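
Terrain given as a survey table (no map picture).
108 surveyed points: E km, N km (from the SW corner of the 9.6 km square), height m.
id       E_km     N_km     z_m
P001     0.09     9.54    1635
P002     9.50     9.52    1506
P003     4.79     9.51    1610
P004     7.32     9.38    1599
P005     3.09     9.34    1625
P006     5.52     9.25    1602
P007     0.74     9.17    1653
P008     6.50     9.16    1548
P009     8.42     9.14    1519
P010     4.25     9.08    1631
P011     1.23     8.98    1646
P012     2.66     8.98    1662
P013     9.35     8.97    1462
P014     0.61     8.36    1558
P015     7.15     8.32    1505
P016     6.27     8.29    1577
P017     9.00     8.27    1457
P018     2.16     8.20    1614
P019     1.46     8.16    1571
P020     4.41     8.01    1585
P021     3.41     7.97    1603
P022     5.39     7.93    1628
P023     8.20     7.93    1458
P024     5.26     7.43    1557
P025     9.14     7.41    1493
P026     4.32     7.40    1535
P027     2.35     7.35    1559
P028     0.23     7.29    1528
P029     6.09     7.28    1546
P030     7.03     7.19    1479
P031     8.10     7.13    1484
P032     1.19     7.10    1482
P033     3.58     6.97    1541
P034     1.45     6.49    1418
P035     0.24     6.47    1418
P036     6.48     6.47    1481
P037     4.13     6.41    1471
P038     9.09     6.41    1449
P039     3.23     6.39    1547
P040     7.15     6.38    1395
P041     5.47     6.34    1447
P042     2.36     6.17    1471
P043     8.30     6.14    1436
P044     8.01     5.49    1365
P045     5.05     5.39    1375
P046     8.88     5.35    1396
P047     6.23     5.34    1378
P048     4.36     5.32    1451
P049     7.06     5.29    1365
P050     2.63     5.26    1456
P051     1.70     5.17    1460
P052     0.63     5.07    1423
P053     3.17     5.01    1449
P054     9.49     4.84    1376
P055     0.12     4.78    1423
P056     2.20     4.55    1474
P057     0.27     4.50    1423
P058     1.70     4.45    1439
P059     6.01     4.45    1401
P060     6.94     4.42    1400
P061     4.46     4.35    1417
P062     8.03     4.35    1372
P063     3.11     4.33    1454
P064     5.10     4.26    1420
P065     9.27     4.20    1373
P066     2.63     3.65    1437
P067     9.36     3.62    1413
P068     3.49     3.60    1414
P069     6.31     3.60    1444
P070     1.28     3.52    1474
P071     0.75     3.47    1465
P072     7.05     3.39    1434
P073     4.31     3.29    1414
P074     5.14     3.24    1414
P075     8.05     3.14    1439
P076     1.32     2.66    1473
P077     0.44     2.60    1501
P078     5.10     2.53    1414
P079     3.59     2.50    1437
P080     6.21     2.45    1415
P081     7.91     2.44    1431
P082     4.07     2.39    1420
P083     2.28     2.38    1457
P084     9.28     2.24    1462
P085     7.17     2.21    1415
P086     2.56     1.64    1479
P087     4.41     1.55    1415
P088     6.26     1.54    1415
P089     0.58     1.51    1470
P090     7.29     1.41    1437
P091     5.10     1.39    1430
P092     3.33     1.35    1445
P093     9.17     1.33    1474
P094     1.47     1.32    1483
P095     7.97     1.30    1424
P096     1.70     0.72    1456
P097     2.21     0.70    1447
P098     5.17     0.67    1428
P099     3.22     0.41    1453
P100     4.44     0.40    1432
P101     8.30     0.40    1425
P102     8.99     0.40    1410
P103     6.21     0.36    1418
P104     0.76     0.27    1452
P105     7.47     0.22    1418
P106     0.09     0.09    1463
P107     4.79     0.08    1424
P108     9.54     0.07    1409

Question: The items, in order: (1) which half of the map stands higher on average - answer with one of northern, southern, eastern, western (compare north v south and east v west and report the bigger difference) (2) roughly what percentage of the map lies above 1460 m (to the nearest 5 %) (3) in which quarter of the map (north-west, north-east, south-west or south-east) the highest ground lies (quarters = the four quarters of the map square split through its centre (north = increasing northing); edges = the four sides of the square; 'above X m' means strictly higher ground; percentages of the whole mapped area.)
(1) On average the northern half of the map is the higher ground.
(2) About 45 % of the map lies above 1460 m.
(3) The highest ground is in the north-west quarter.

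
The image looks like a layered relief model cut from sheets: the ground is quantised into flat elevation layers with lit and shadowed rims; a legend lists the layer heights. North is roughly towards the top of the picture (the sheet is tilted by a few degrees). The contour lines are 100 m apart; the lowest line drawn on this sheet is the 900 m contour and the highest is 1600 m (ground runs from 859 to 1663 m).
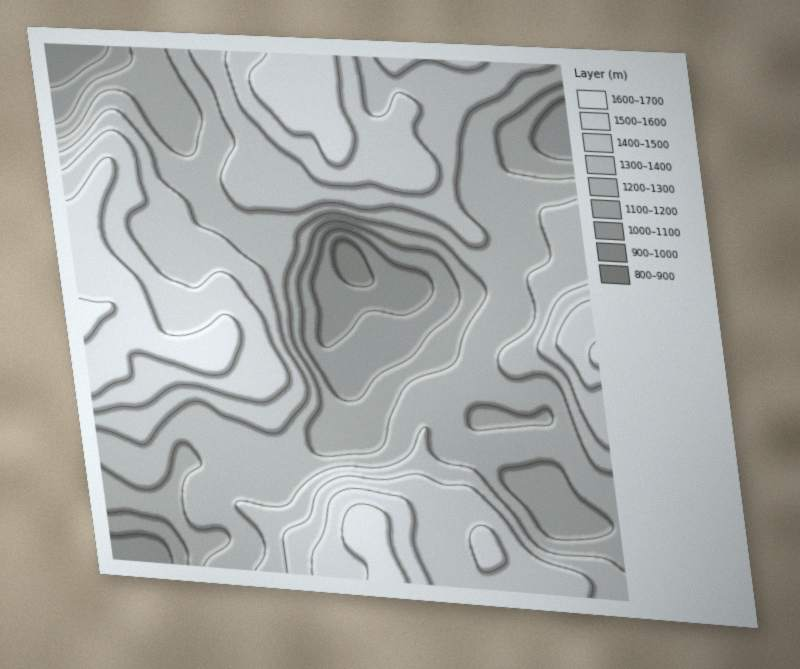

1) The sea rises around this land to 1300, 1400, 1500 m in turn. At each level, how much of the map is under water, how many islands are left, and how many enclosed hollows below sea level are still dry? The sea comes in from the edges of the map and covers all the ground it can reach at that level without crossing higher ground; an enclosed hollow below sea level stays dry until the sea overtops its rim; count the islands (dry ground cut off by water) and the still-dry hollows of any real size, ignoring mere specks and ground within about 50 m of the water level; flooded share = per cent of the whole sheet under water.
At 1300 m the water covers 50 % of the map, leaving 0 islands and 0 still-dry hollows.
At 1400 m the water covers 70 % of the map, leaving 0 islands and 0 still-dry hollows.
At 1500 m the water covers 87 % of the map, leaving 0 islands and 0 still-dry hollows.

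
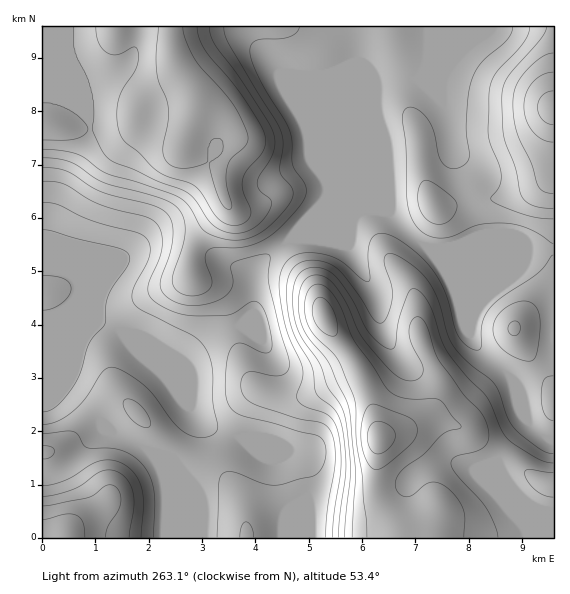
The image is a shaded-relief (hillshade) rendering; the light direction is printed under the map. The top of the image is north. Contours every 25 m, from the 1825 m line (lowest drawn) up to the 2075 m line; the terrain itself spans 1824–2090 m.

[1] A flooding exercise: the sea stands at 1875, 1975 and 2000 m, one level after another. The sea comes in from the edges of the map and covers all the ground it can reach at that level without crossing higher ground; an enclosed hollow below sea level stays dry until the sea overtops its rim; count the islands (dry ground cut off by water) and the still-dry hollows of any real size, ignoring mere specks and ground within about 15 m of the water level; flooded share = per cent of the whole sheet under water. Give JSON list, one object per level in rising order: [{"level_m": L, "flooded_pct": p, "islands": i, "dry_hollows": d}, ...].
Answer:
[{"level_m": 1875, "flooded_pct": 19, "islands": 0, "dry_hollows": 0}, {"level_m": 1975, "flooded_pct": 71, "islands": 0, "dry_hollows": 0}, {"level_m": 2000, "flooded_pct": 81, "islands": 0, "dry_hollows": 0}]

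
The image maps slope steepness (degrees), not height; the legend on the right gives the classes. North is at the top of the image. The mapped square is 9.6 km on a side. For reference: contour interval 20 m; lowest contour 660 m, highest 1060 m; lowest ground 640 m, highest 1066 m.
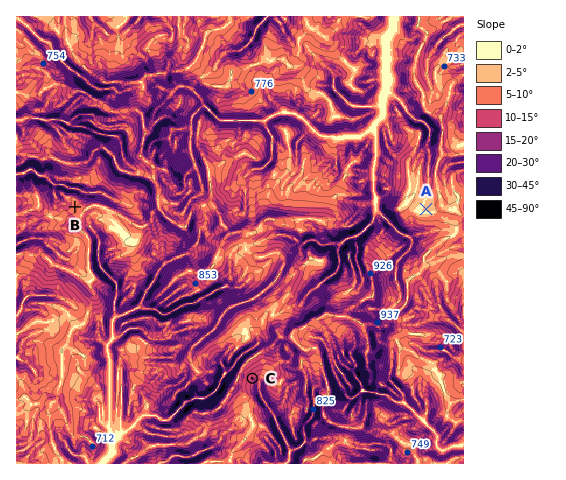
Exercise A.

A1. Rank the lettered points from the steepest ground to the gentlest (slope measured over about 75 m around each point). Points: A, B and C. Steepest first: C B A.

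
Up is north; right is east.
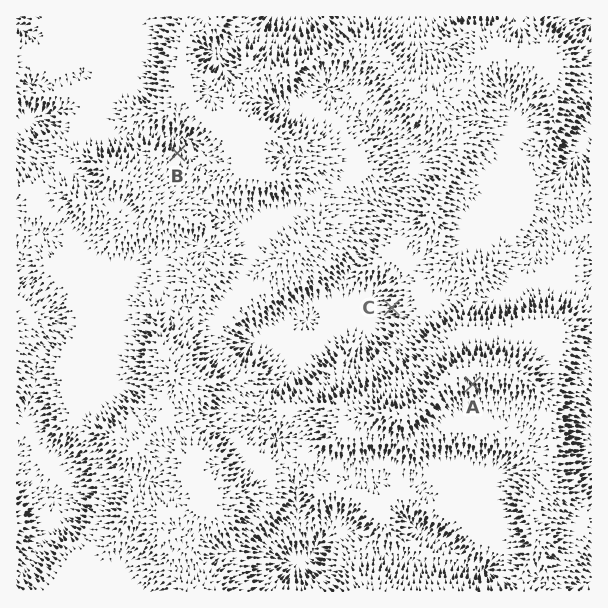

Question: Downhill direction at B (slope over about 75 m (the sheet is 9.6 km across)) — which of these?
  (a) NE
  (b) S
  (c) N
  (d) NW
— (c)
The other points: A S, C W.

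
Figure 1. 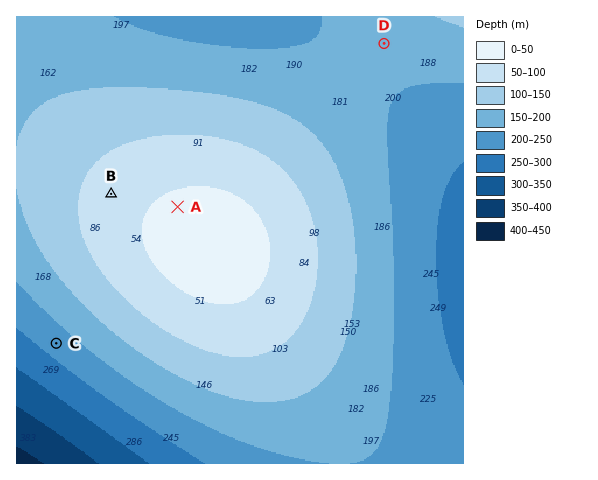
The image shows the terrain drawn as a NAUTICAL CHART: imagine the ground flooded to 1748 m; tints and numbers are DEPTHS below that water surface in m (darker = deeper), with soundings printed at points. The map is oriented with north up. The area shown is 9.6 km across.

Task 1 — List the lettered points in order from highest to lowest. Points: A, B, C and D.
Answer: A B D C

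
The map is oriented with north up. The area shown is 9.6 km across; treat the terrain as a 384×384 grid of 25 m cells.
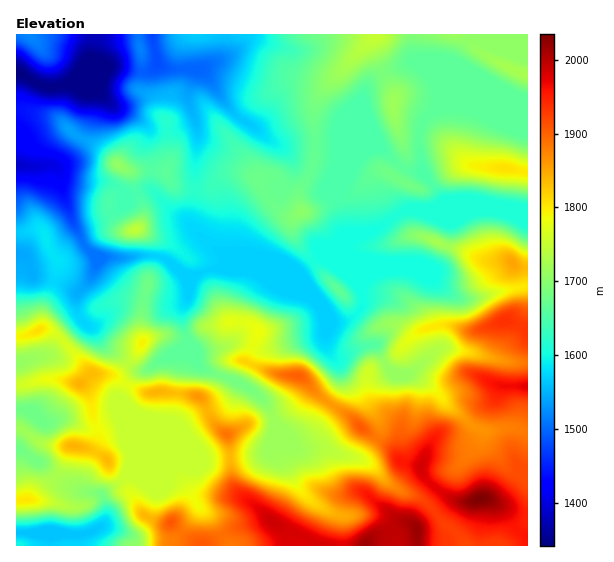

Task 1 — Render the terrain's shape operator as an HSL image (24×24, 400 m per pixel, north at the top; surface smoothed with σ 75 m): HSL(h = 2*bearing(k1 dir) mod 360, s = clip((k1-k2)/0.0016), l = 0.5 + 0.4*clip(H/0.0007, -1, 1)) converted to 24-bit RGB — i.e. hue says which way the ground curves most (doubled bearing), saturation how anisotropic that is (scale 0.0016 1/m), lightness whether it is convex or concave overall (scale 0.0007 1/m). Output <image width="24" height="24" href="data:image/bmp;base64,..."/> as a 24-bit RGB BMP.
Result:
<image width="24" height="24" href="data:image/bmp;base64,Qk32BgAAAAAAADYAAAAoAAAAGAAAABgAAAABABgAAAAAAMAGAAATCwAAEwsAAAAAAAAAAAAArKAAd3gZg3cPEYkmHkKjjgAZj+RDX8xpiq/Qv1rMjUqNg6FTdL1/i8rTiLPhMjTt7rjgmGCetMmBPkK2gEtxkHxOandNU6Brj4flHI31t9j8UdP3CBEr0PvkTOD/9NfYORA9fiwZrI9Bq+jQot7dQFClRwgIKiQJU20FkuvRnsPhgw1eqUV+o7p2eryfO5y7zsTvkF/akk1OtR1IAJTfZOphWFEwjZImQhyntbLf0/jxg8jbpEhxiQpzfYzkv7Pxzv37gQsoRhQIT+mcXbju2L3pqbLXaDaPkKBOjhxElVIwcDiBsfa9P2+AgH1/aottP2xcaJottfQYPy0gXDktSKJMSoFDUdEnUQMJ0wU3ktfXgtxNIjsqY6A6oTw2kExykC0yJj/32tb1ltD22I9raU2Ef4B/gH9/ckJryLghudknLE1IdH9rdG9YfmU9XR4LF3wgkvG6aGGq4J+eS2qBVYFuimN7cp2gdtrOGVU2ooIZ03IallB+fHWAgHxyeFxkey+Q0Pvr+NP4K2XqfUd1fW5WYzZVldvgq+n3c1KdRJF718iirGvbgjFJZ4A7enZIcWgfblVDWlk2tudzRklnlDNYr5I7OkOKfemjQtaATL1XegRTkCtCollNg/3sivT9rDari6jMhovIubhEXw8tuXqkt5eMUHRTwKbvY2joscHv2aubRHSsPPn/zs/9jK//m8L5xgA0MgUBYAgWce7czf7sZ//5bQZ0y9hHMGYleUwjlxlow12TXciVrtDroZvyR2cleIU2aJYzyfXw6x/52TkACDMAZVMcTx8T/ACvzdn+ofz/dfH/5PrRNAIlDCIu9uHTww2JOo43IHxka+XT8fw3dzsNVkcUw27tKb2Etv/cTA5LrS2X89jnt5b2LIrIfzFtXqgzdpEiyLtHTZEiXFMTQSFOlVG7oZ4NHrth45e4NnI1SzIN1qgcYKlfeJeigFvT0vnbZgxKVRgpJW4xvNpJlKwmShSbs4jszLbfm8LmxeLvzJ7mrFLEUTx1H3wedmjcfqfbX5XIybn2lMv/y7L68dP4dZHJUqli63EyWCBgaHHImm7CwLZcvaZMOHBiHFpQruCch7tNaTgiXDofjDU1dRhWsPzEHnB0nJ0+U8xuVI48OxUNJi4FUYkA7mIgfnk6pWo4pZ9pH2tje2ucppHM7NjgbSyUIpJInKksgEkyf1RVf3l4czl6o//SrClbWImCVLJLjmg/WDg4bShcxbB+fK1rWqUqhVJajLV3nsCqZRFSMDECJTMAalIArk8veqWweGqDgH54f25pdDQ0ONVPjJBRgnV8lF50mGI8ZlYqZi0eJr7nx+rrk6vTjMf5bmu2ndmjWyWbzwa/zb/51tH6ee/6WImge1tsg3Zqe2NkgUJio8CBe7JKSYZPYnxeRph9c1zb1NH6zPH/C2PNtpDApta3bx5hca7DmMeYJgE4ysmUNM1Cxds71D2IbUJMdFtajJNycFd9c6Gph7rA0bPYa1m6bmqIhI1zMIM4ZoQVZEUYWnFBSX0ccVkSZDQdgMNpiT1HJxRfs76BxoNleqE4eSZAgcOSWWuykXmabGSSgbSNY4d+sqRhfld+inSemICXoV2IY4PUxSHdcFgZRzkScFgXgHQmfWQufls+JzJTskp4762ZldPpWmG+nLuJOz+Gn32jg5iokaqyb4G2uVt7Z3+MbHqAmXmnfqK/ophJfSWK3bvnvcP20tr5vc39a2mhkUd2RHk+C+Spyuy9s1GNhWCkxLGcKTJ1m3ZofsKWUoiqZitArJRmnZVud3qAYYljjjtMUb2GR1ynm9K3erO3drWrVUOMcmR/cEy70/j0VrTbN5C15V+PpC0to8ZvPCFgnd2cpUA1WiMtiWttkqlzfppldnp/d1t/w8hhTp6iRbOTjKZggm5OdV46dV1GgbbQf+HvycZffUs1KQoUjIELmt6Su2BuME651KgvpC5uepikZ5CMn5qFo4NnU3pcVUB7ydWib2aNWINxgX9igXVrgH19gH56q10eMSgCdG0Xc2ZQCxSz2PPeYqmwtH6kT65+dDB3iJacp4WZcnuWenuSuYOYpJNrMmltkcGDpHqodmaIf3+AgHt7ekZGpGE+UxMc0ey5Ja2NWHdrFiku+dcmTHgulnknZ2k1QHFKaYJnloqGi5Kga26NmHyYy4ylU4mZVJpAdGpUgHRsfGFckT1SeczYa7LLfNbystClg2S4NkCdOTKpzvKtRx6Ow6Wql4u4X4W0RqCMb4tbolpPfJpYXohnlHptvIyjj6CzSUmTkFmsZ4ivc7inhn5pgHp2"/>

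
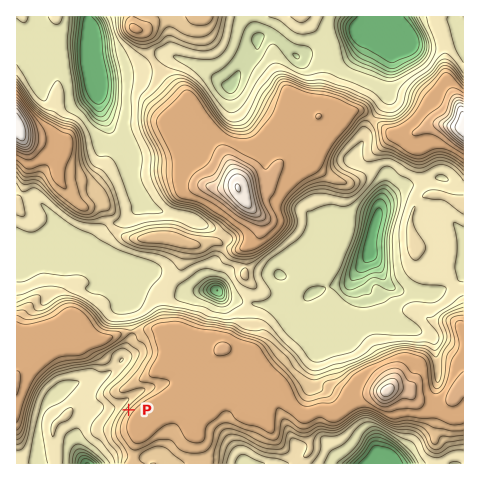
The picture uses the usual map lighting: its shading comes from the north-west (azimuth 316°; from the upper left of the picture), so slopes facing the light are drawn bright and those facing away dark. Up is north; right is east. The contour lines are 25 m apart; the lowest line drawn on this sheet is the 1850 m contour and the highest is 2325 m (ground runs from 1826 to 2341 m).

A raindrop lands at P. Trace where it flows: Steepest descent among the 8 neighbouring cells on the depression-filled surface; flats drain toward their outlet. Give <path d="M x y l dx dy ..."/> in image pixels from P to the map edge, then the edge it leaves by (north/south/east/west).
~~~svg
<path d="M129 410l-5-5-6 0-3 2-17 0-9 6-9 10-2 2 0 26 9 12"/>
exit: south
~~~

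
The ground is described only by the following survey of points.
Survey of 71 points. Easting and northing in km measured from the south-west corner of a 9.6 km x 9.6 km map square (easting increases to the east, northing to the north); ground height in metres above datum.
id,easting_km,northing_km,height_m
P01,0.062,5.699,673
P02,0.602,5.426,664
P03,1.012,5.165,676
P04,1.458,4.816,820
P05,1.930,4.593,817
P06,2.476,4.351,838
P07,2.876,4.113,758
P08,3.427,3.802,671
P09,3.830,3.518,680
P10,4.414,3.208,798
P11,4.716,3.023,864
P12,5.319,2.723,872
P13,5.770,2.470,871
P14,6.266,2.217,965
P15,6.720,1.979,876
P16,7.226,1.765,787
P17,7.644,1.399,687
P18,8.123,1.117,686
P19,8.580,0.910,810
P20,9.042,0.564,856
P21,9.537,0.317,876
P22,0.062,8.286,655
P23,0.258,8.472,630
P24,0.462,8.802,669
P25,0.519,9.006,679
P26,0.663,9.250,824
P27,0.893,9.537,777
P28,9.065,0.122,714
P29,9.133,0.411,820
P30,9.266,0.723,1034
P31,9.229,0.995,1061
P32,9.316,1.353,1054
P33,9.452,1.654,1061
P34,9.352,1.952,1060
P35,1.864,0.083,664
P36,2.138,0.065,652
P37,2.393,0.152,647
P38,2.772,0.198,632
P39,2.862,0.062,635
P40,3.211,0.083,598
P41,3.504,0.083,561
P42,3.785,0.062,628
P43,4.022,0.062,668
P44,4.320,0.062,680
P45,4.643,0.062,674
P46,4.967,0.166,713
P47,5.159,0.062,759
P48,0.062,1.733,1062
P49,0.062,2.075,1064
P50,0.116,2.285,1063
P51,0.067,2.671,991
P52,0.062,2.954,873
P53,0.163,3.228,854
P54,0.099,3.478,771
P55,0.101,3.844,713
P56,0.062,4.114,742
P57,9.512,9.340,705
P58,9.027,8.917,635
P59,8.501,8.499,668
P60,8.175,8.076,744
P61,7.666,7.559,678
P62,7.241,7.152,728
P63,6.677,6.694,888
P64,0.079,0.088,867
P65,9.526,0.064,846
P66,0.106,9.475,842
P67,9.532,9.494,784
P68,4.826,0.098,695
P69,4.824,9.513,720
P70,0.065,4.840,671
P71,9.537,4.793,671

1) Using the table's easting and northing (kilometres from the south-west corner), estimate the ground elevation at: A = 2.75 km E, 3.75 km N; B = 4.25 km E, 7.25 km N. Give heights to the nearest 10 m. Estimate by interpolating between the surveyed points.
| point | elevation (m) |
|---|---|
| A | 820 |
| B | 870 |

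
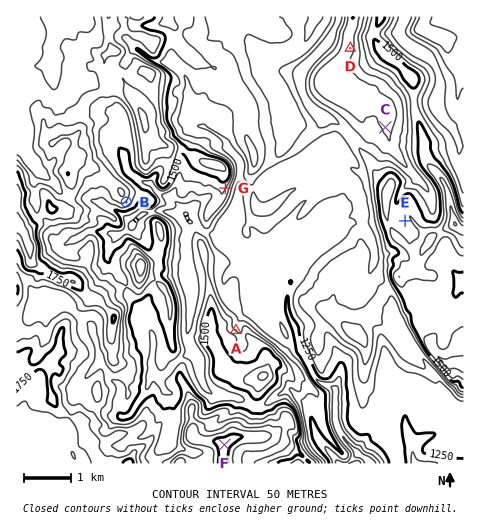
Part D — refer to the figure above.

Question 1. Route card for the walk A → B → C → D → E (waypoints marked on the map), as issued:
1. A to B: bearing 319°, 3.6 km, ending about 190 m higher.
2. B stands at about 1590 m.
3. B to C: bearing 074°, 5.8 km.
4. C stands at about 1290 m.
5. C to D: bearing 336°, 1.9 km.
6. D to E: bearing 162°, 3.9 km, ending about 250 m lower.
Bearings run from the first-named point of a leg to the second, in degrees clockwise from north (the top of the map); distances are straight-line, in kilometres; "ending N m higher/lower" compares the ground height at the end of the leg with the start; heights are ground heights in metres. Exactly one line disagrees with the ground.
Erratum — Line 6: it should read "ending about 250 m higher".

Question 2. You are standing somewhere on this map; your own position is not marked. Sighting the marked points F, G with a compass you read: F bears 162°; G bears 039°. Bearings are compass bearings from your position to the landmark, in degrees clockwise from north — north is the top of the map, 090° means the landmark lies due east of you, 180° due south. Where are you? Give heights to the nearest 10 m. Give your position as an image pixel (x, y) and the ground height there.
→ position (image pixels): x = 165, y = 263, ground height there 1480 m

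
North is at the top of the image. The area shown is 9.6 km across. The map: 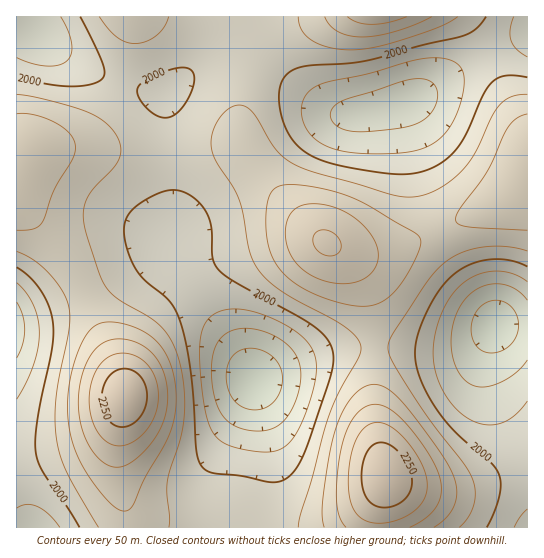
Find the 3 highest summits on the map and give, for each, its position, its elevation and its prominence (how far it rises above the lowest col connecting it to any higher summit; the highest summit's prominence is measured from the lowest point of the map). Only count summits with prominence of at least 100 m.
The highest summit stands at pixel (125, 397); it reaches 2292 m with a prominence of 477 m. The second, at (386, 477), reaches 2292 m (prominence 269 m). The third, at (327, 243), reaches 2207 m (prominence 150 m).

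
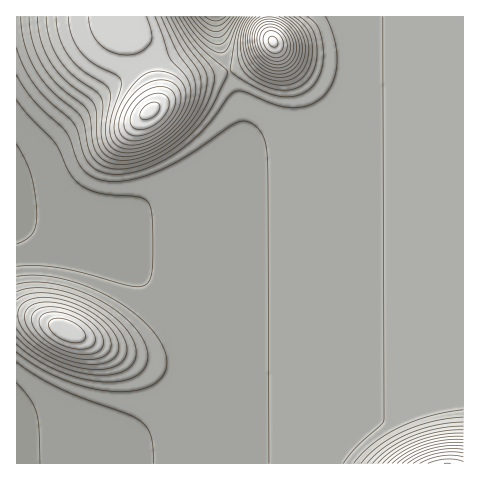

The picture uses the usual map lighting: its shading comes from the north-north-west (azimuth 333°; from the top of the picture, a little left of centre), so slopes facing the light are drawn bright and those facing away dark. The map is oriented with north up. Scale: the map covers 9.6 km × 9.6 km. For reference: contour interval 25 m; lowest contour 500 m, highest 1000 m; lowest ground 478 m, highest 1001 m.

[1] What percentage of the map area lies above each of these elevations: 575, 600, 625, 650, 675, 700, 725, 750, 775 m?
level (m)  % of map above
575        88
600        66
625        40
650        20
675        17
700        14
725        12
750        10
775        8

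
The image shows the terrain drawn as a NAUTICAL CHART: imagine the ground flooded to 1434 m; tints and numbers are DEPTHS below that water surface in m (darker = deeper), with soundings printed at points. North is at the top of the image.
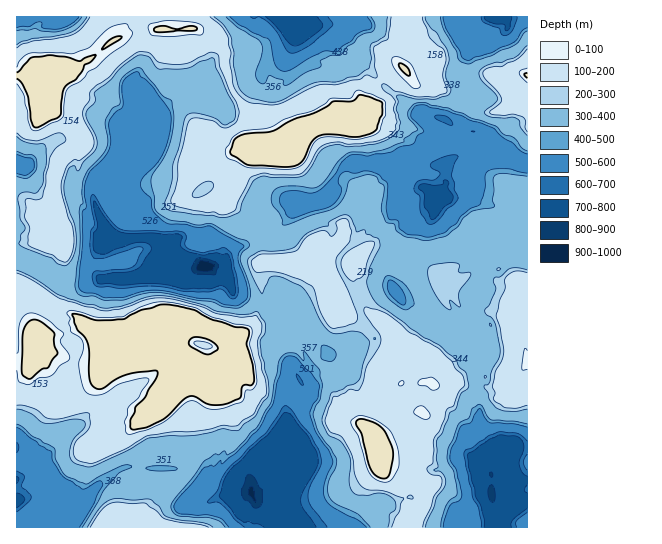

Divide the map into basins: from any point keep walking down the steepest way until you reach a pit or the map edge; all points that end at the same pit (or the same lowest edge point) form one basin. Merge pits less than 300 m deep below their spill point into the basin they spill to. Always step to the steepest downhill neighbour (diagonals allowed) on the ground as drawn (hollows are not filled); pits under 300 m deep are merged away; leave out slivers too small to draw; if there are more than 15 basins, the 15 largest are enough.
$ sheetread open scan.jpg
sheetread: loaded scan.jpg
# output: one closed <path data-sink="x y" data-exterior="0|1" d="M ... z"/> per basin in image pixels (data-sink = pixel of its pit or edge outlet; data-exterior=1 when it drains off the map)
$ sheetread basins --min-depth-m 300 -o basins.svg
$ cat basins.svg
<path data-sink="205 266" data-exterior="0" d="M186 16l-56 0-9 21-10 4-14 14-20 13-7 3-12 0-16 14-9-8-17 0 0 285 14 1-1 11 11 16 21 11 9-1 29-21 6-12 2-22 2-7 10-3 10-7 17-1 12 6 8-1 5 5 0 4 12 21-8 9-3 8 2 8 2-5 6-5 11-2 5 1 11 8 13 1 5-3 3-14 14 1-1-12-12-16 11-6 10-10 11-23-4-35 3-4 6-1-1-20-8-10-6-2-6-17-19-8 13-24 12-31 4-1 0-26-4-9-10-8-12-19-7-22 1-14-5-9-9-9-24-5z"/><path data-sink="251 493" data-exterior="0" d="M315 257l-17 8-20-2-16 0-2 2-1 14 4 14 0 9-11 23-10 10-11 6 12 16 0 12-13-1-3 14-5 3-13-1-15-9-12 2-6 5-11 23-18 15-9 3-6 6-1 8 8 14 12 4 12 0 14-3 5-5 9 16-2 10-18 12-22 22-8 18 1 3 267 0 6-5 1-9-9-8-6-24-6-6-10-4-5-5-3-9 2-15-4-8 1-6 8-11-3-13 6-12 4-5 10-4 4-7 0-23-3-2-12 1-15-7-4-8 0-8 6-6 7-2-17-11-10-2-10 3-4-3-6 2-4-2-8-31z"/><path data-sink="438 199" data-exterior="0" d="M407 72l-19 26-11 9-8 1-12 16-18-5-22 0-11 4-10 10-4 10-9 8-30-1-12 31-13 24 21 10 4 15 6 2 8 10 0 19 2 2 29 2 17-8 7 0 18-16 2-6 4 4 8 1 7 11 9-6 19 3 9 7 7 0 21 10 13 10 16-8 5-5 3-24 12-11 10 0 18 6 11 7 14 2 0-143-6-2-13 11-14 4-12 0-10-11-18-9-38-7z"/><path data-sink="17 501" data-exterior="1" d="M146 327l-17 1-12 8-6 0-4 9-2 22-6 12-10 9-23 13-9-1-17-10-11-16 1-11-14 0 1 165 124 0 8-21 22-22 18-12 0-15-5-5-2-6-9 6-22 2-12-4-8-14 1-8 6-6 9-3 18-15 8-16-1-10 3-8 8-9-12-21 0-4-5-5-8 1z"/><path data-sink="281 17" data-exterior="1" d="M406 16l-219 0 0 11 24 6 6 5 7 11 0 16 7 22 12 19 10 8 4 9 0 26 5 2 21 0 9-8 4-10 13-12 20-4 22 6 6-1 11-17 4-16 13-13 16-10-4-8 7-15-3-17 6-7z"/><path data-sink="491 494" data-exterior="0" d="M527 361l-10 20-6 6-17-3-5 1-4-8-7 0-3-2-40 9-4 6-8 21-28 6 6 10-4 5-18 9-2 16 5 7 24 7 19 15 0 16-9 13-1 13 113-1z"/><path data-sink="494 17" data-exterior="1" d="M527 16l-112 0 1 9 8 14 1 10 7 9 1 8-6 7-15 8 9 6 10 2 8-1 16 4 18 9 10 11 22-3 17-12 5 2z"/><path data-sink="17 17" data-exterior="1" d="M129 16l-112 0-1 59 17 2 9 8 16-14 12 0 7-3 20-13 14-14 10-4 8-16z"/>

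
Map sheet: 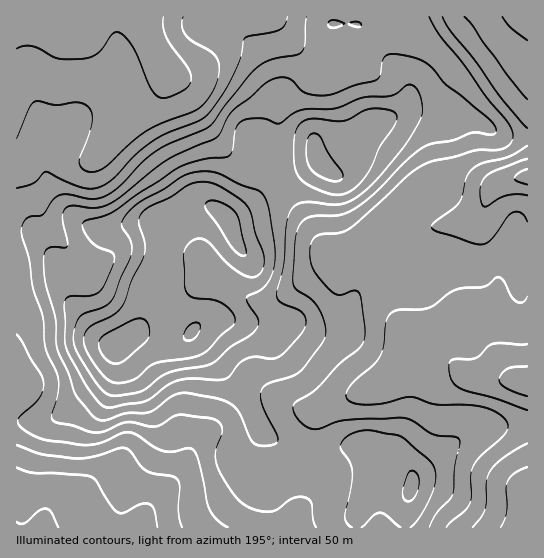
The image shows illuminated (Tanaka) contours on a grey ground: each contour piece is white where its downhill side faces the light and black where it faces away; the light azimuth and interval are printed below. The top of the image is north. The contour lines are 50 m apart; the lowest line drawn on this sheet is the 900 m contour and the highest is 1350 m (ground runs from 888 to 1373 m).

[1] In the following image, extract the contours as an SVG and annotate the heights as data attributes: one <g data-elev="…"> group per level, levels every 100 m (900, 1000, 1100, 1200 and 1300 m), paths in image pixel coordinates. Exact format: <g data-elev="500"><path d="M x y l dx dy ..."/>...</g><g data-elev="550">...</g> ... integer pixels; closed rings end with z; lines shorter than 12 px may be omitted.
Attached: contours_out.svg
<g data-elev="900"><path d="M17 522l4 2 4-1 13-12 8-2 5 3 7 15"/></g><g data-elev="1000"><path d="M473 527l8-9 4-8 1-8 1-21 4-11 12-12 24-15"/><path d="M17 445l25 9 33 4 19-1 27-9 6 1 5 4 9 13 5 5 8 3 19 2 5 4 2 7-2 26 4 14"/><path d="M527 410l-30-11-38-11-7-7-3-14 2-7 24-2 5-3 9-9 4-2 34 0"/><path d="M527 195l-10-1-11 2-21 11-3-4-2-10 2-11 7-8 38-15"/><path d="M527 99l-20-24-34-49-9-9"/><path d="M183 17l-1 9 4 9 7 6 20 12 4 5 2 7 0 10-4 12-8 13-8 8-52 22-16 12-24 24-13 6-10-2-5-7 1-5 9-24 3-15-1-9-8-6-9-2-17 3-18-4-5 1-5 7-12 29"/></g><g data-elev="1100"><path d="M429 527l8-14 13-14 3-5 2-28 5-23-2-5-24-3-21-14-11-3-57 2-10 2-14 6-8 1-7-3-7-5-4-7-2-7 3-5 19-12 24-26 20-15 4-6 2-6 0-12-6-32-5-3-12 5-5 0-7-5-11-12-6-9-3-11 0-12 4-8 7-4 18-1 11-5 57-52 18-12 50-14 26-1 7-3 4-5 1-8-5-10-21-25-24-35-22-26-12-20"/><path d="M307 17l-2 26-3 9-7 3-25 5-12 7-11 10-38 50-39 16-13 8-15 11-23 24-14 10-12 3-26-5-9 2-6 5-9 13-4 2-9 1-4 2-4 6-1 6 8 28 4 30 10 28 2 30 13 31 0 16-6 21 1 6 5 2 16 3 15 5 8 2 8-2 16-7 6-2 23 4 7 0 16-9 6-2 35 4 6 4 2 7-6 21 1 14 8 16 13 18 13 9 18 4 8-2 16-12 6-1 7 1 5 5 2 16 3 8"/></g><g data-elev="1200"><path d="M406 501l3 0 4-2 5-10 0-12-2-4-3-2-3 0-2 3-5 13 0 8z"/><path d="M106 407l39-6 6-3 18-14 12-4 10-1 26 1 8-1 5-3 9-13 7-4 9-2 19 2 5-3 7-5 16-18 4-11-1-5-3-5-20-9-5-6 7-32 2-38 4-15 5-7 8-3 31 3 12-2 12-7 14-11 31-38 17-28 2-8 0-8-3-9-4-7-4-2-4 0-15 10-29 2-28 11-34 2-9 4-13 10-17-6-19 2-7 7-3 23-4 6-24 3-23 7-44 28-25 18-30 10 0 7 6 10 9 8 14 6 2 2 0 6-9 23-6 8-9 4-20 0-4 3-2 7 1 36 4 12 17 32 13 17z"/></g><g data-elev="1300"><path d="M112 382l9 1 12-3 5-3 12-11 7-3 32-5 12-3 8-6 12-13 13-13 0-8-8-9-12-6-23-3-4-4-2-7-1-35 5-8 8-4 5 0 5 2 20 22 18 12 5 2 5 0 5-3 3-5 1-7 0-8-8-20-6-24-8-9-21-14-15-5-15 2-21 13-22 10-8 8-1 8 6 19 0 11-3 8-11 20-7 21-4 7-5 5-25 13-4 4-2 6 1 9 6 13 12 17z"/><path d="M331 181l6 0 4-1 2-3-1-4-13-19-9-17-3-3-6 0-3 4-2 7 0 10 2 10 8 9z"/></g>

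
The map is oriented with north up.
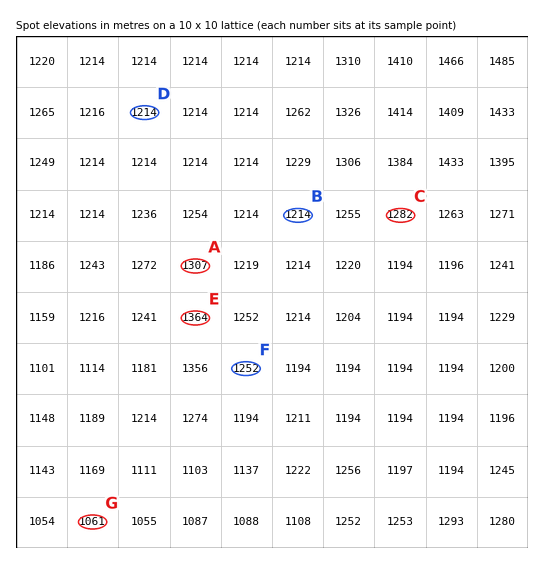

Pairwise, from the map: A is above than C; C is above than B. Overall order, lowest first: B C A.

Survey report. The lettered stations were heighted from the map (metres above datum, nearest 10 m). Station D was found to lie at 1210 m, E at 1360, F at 1250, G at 1060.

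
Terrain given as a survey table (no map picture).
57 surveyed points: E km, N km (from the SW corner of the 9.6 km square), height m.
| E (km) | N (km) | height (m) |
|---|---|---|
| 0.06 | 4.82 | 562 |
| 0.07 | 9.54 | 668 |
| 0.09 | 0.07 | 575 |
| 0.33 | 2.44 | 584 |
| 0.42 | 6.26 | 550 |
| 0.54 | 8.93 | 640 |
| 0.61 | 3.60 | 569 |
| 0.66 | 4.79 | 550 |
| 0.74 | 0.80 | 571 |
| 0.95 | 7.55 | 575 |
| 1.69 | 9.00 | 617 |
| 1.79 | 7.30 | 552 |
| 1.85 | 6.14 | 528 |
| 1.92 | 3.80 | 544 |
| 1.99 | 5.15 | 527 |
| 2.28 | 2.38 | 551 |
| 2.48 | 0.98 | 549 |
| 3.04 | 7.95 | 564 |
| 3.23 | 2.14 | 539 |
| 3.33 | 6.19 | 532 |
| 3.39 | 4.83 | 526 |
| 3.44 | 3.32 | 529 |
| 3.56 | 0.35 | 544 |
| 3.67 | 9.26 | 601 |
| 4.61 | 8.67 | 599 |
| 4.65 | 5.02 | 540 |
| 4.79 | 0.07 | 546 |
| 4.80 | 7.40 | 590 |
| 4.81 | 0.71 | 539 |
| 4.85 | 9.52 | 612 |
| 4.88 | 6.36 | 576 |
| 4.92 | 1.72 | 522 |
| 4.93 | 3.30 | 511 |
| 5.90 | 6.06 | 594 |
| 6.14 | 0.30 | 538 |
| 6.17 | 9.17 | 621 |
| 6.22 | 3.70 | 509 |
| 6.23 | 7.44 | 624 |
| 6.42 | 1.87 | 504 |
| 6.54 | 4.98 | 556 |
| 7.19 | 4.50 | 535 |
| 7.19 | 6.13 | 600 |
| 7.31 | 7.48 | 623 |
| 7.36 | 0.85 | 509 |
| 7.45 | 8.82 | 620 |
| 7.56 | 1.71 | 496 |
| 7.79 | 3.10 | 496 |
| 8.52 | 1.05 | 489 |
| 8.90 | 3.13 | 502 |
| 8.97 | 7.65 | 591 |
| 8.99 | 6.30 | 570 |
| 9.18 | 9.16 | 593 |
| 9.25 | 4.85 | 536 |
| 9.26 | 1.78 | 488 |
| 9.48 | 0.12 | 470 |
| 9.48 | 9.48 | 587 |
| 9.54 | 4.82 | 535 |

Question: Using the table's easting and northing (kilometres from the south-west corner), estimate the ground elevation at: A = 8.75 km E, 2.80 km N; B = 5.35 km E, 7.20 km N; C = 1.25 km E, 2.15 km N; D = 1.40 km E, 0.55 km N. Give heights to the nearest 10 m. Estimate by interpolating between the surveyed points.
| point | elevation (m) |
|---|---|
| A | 500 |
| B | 600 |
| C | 570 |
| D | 560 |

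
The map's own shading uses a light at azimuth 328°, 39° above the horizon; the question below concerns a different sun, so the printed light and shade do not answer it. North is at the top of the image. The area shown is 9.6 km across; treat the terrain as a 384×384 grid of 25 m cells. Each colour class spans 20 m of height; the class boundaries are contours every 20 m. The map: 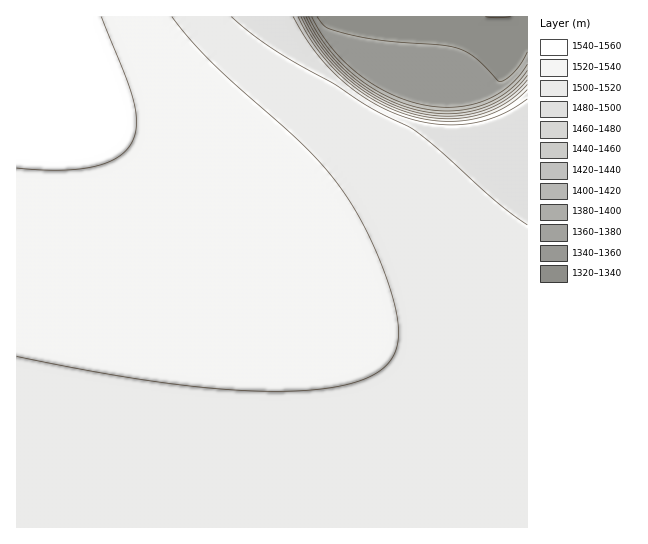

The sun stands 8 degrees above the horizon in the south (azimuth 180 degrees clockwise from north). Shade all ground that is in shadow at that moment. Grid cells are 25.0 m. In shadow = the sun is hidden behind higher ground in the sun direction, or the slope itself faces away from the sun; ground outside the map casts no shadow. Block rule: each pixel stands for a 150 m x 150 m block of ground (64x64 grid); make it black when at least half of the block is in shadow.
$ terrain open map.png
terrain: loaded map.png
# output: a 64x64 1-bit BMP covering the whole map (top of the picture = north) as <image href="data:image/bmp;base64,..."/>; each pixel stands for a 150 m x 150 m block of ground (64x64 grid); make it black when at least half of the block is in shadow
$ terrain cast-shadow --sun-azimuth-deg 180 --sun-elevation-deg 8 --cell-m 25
<image width="64" height="64" href="data:image/bmp;base64,Qk0+AgAAAAAAAD4AAAAoAAAAQAAAAEAAAAABAAEAAAAAAAACAAATCwAAEwsAAAIAAAAAAAAA////AAAAAAAAAAAAAAAAAAAAAAAAAAAAAAAAAAAAAAAAAAAAAAAAAAAAAAAAAAAAAAAAAAAAAAAAAAAAAAAAAAAAAAAAAAAAAAAAAAAAAAAAAAAAAAAAAAAAAAAAAAAAAAAAAAAAAAAAAAAAAAAAAAAAAAAAAAAAAAAAAAAAAAAAAAAAAAAAAAAAAAAAAAAAAAAAAAAAAAAAAAAAAAAAAAAAAAAAAAAAAAAAAAAAAAAAAAAAAAAAAAAAAAAAAAAAAAAAAAAAAAAAAAAAAAAAAAAAAAAAAAAAAAAAAAAAAAAAAAAAAAAAAAAAAAAAAAAAAAAAAAAAAAAAAAAAAAAAAAAAAAAAAAAAAAAAAAAAAAAAAAAAAAAAAAAAAAAAAAAAAAAAAAAAAAAAAAAAAAAAAAAAAAAAAAAAAAAAAAAAAAAAAAAAAAAAAAAAAAAAAAAAAAAAAAAAAAAAAAAAAAAAAAAAAAAAAAAAAAAAAAAAAAAAAAAAAAAAAAAAAAAAAAAAAAAAAAAAAAAAAAAAAAAAAAAAAAAAAAAAAAAAAAAAP8AAAAAAAAH/8AAAAAAAB//8AAAAAAAf//4AAAAAAD///wAAAAAAf///AAAAAAD///8AAAAAAf/gPwAAAAAD/gAHAAAAAAf4AAMAAAAAB/AAAAAAAAAPwAAAAAAAAA+AAAAAAAAAHwAAAA=="/>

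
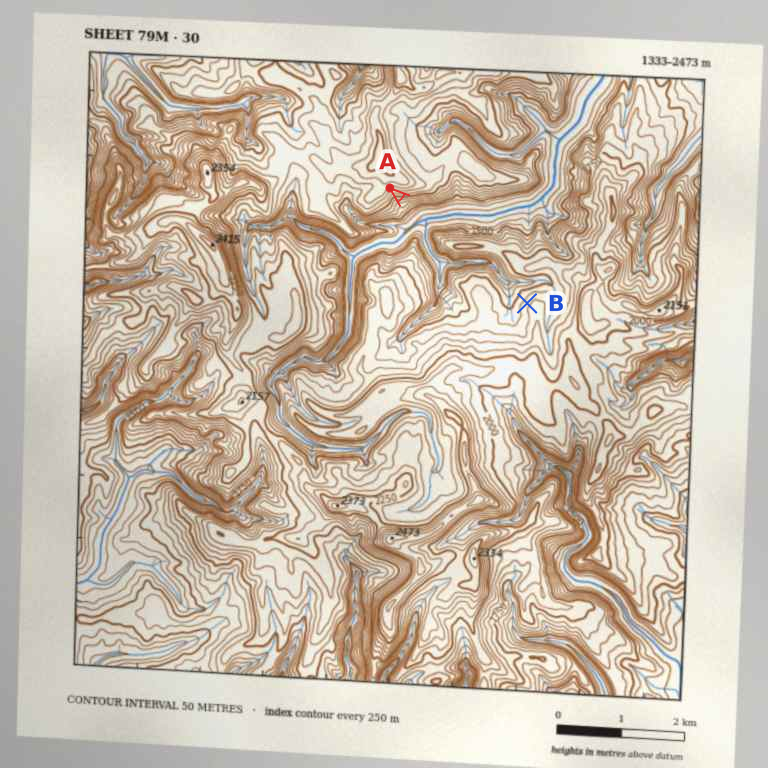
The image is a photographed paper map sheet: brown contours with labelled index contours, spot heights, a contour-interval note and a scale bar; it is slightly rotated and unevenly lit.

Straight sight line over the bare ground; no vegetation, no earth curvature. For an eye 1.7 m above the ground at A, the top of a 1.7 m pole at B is visible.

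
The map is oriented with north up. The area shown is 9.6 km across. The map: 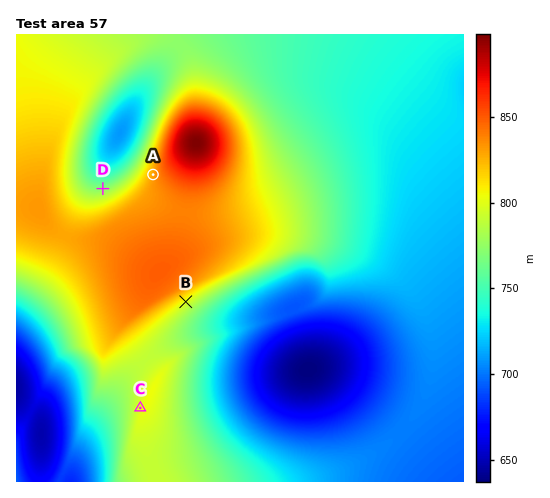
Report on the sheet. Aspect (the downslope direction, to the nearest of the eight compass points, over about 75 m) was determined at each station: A W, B SE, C W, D N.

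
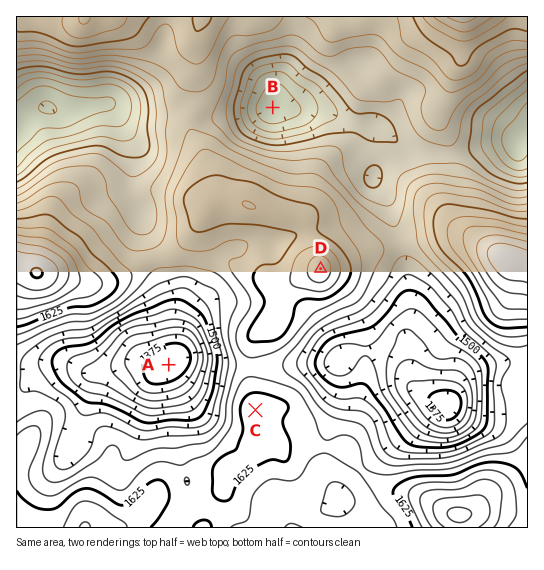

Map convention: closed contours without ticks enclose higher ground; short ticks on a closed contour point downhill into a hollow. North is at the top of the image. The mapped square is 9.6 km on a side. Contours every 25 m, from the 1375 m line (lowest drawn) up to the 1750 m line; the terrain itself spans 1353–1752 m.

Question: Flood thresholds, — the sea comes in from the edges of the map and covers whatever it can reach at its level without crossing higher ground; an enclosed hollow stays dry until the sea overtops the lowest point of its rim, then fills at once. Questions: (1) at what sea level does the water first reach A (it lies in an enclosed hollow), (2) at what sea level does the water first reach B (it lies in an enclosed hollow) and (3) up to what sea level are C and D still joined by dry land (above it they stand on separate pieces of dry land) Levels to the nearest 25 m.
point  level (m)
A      1550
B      1525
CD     1600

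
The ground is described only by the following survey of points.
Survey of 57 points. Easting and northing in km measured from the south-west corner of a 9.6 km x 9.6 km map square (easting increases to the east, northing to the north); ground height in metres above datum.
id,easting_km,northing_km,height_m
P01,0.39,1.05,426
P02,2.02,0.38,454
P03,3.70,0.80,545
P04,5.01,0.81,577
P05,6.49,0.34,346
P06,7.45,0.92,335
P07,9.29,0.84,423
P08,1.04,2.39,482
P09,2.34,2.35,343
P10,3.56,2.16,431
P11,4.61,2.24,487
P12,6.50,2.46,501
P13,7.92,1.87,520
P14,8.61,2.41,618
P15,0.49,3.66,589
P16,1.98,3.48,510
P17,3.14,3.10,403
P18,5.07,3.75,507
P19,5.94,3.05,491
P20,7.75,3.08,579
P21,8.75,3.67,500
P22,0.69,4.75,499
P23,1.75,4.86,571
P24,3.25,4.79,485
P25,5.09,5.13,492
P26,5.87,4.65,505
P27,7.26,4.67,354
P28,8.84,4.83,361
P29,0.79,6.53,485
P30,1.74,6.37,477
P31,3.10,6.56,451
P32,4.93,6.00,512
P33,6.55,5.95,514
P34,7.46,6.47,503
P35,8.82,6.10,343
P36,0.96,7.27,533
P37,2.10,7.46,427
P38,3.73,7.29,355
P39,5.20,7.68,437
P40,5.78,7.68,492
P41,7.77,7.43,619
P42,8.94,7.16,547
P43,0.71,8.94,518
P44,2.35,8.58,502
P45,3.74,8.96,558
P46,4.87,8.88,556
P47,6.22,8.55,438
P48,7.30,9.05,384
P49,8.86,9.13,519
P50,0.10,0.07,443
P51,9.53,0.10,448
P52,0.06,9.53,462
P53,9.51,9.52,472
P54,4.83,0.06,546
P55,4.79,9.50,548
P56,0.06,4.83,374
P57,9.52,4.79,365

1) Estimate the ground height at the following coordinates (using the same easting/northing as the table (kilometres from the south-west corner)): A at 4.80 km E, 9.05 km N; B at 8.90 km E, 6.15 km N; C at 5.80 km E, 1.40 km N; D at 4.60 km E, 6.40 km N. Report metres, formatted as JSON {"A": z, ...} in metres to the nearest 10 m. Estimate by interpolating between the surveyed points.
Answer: {"A": 560, "B": 340, "C": 520, "D": 460}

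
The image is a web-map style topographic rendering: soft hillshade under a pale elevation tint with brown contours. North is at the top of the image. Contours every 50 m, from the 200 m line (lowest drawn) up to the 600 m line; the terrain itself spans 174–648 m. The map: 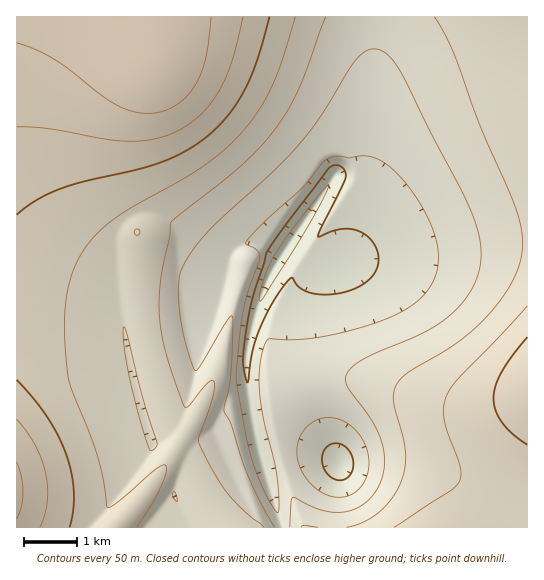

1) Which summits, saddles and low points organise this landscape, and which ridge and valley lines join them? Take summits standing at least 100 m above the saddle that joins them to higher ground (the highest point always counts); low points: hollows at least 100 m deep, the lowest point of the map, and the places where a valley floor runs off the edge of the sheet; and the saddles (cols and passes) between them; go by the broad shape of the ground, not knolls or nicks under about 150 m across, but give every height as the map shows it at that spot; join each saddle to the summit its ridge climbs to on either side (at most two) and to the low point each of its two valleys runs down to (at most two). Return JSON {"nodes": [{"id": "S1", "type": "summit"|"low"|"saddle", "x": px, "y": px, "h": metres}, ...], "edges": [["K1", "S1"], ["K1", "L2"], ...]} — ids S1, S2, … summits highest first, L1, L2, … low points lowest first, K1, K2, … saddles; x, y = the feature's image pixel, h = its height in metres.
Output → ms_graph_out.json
{"nodes": [
{"id": "S1", "type": "summit", "x": 153, "y": 54, "h": 648},
{"id": "S2", "type": "summit", "x": 17, "y": 493, "h": 613},
{"id": "S3", "type": "summit", "x": 527, "y": 387, "h": 546},
{"id": "L1", "type": "low", "x": 282, "y": 255, "h": 174},
{"id": "K1", "type": "saddle", "x": 17, "y": 326, "h": 481},
{"id": "K2", "type": "saddle", "x": 374, "y": 17, "h": 366}],
"edges": [["K1", "S1"], ["K1", "S2"], ["K1", "L1"], ["K2", "S1"], ["K2", "S3"], ["K2", "L1"]]}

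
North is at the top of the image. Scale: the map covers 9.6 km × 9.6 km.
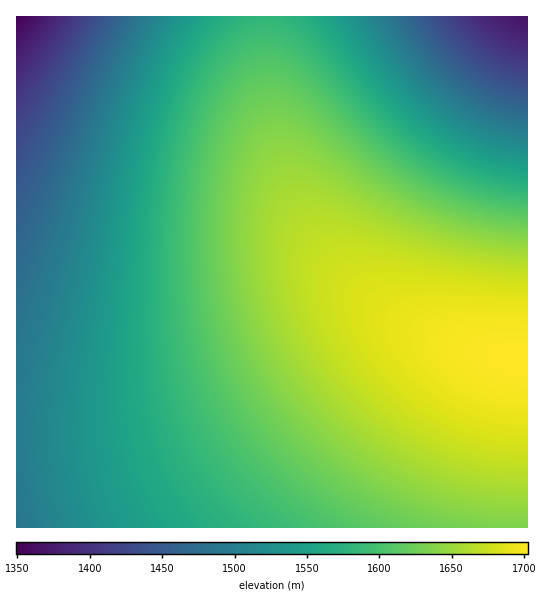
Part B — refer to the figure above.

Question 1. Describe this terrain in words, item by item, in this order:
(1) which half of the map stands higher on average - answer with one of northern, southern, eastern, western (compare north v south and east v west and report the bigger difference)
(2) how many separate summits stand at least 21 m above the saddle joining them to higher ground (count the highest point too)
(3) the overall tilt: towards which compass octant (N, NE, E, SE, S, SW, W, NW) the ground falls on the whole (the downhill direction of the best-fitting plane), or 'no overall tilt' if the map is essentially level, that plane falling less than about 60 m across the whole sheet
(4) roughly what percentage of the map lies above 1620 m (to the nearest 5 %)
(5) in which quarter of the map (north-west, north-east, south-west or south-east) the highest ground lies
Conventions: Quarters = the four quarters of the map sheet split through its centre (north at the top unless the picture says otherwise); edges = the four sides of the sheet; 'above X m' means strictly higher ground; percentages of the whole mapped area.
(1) Taken as a whole, the eastern half is higher than the western.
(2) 1 summit rises at least 21 m above its surroundings.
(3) The general tilt is down to the north-west (the land rises towards the south-east).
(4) Ground above 1620 m makes up about 40 % of the sheet.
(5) Look to the south-east quarter for the highest ground.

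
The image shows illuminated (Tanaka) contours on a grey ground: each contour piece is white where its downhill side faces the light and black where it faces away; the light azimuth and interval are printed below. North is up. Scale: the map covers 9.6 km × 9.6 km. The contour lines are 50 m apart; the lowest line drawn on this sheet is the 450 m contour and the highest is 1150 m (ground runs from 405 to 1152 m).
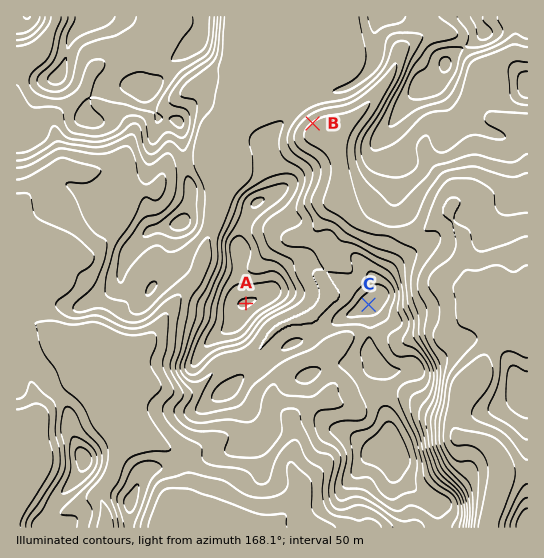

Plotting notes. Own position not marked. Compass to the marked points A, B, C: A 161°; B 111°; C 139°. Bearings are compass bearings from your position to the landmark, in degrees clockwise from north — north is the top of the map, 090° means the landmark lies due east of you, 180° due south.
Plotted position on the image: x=164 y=67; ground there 1040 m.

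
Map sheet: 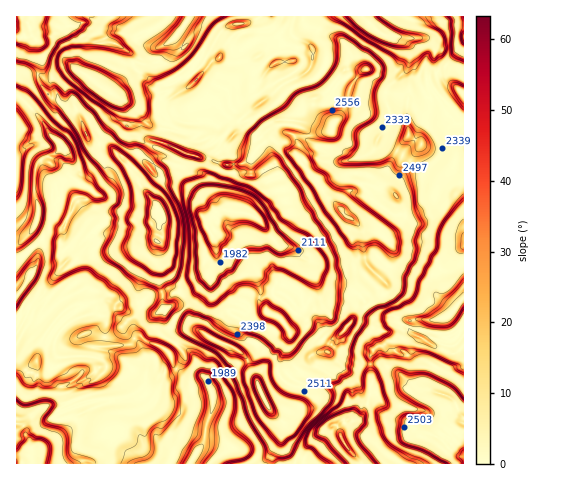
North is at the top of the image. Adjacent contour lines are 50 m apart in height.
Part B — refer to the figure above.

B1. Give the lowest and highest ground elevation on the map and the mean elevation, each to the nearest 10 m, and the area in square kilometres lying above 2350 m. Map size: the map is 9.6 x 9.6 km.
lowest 1810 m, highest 2860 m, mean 2330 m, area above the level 30.8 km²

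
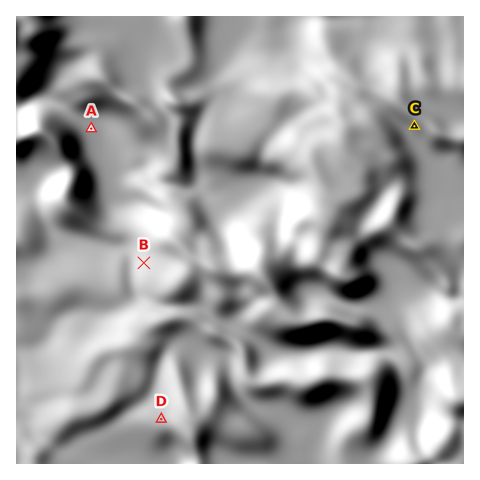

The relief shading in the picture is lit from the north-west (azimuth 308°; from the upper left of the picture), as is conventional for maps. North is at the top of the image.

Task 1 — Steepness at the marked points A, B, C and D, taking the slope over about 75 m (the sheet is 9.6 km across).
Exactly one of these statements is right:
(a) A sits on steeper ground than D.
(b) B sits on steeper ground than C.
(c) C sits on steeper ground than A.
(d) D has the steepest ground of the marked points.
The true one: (c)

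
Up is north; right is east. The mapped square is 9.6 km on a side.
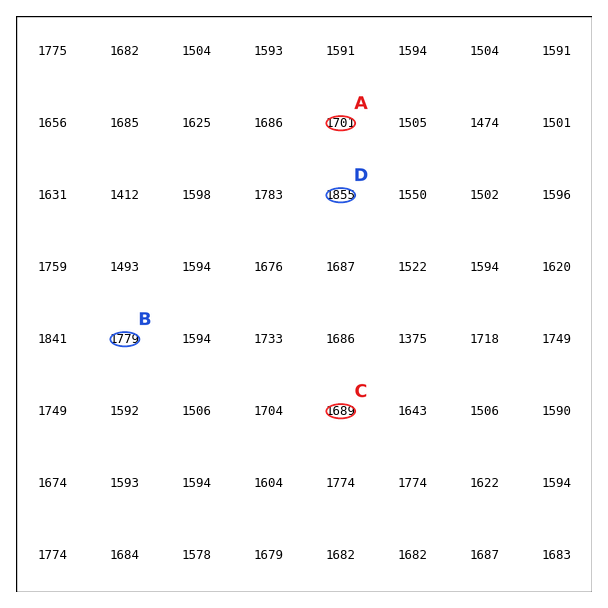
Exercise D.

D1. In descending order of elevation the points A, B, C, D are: D B A C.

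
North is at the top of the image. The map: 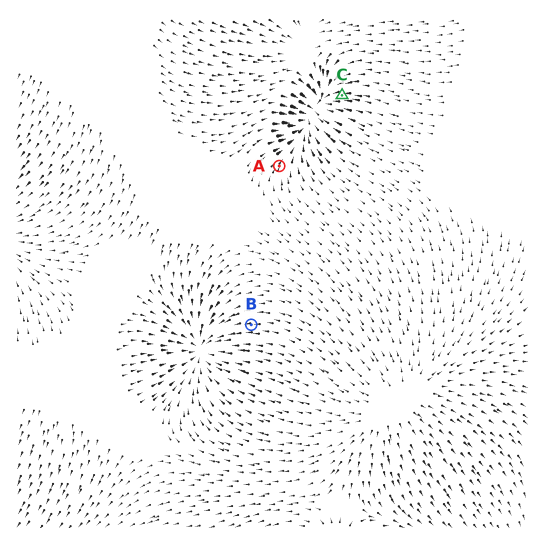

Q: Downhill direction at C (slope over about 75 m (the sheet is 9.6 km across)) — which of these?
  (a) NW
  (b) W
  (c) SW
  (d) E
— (b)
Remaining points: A NE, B W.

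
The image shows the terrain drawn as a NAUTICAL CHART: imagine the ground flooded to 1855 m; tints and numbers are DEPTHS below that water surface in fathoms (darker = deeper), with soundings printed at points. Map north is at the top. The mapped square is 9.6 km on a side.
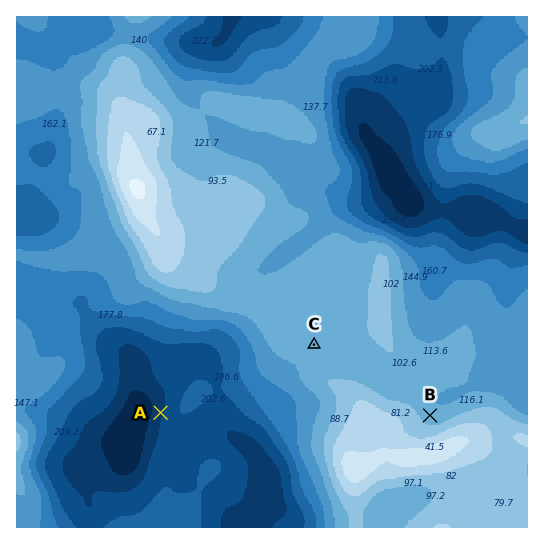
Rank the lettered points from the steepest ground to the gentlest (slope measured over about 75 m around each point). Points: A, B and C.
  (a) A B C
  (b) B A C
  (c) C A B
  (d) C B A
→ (a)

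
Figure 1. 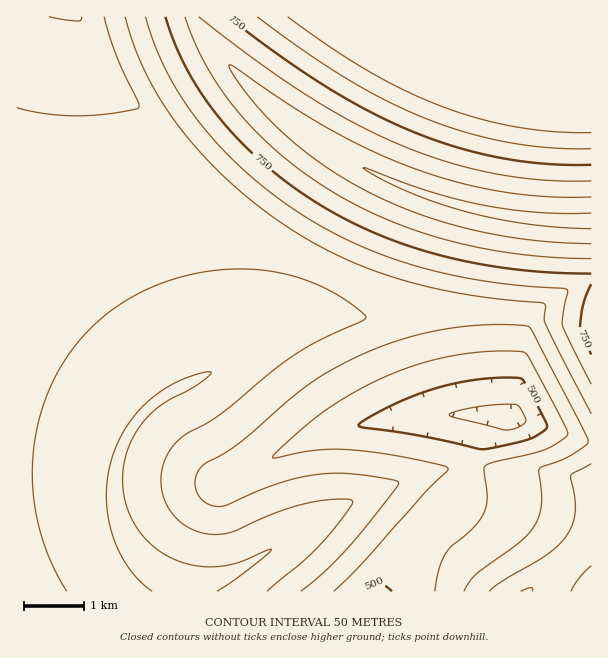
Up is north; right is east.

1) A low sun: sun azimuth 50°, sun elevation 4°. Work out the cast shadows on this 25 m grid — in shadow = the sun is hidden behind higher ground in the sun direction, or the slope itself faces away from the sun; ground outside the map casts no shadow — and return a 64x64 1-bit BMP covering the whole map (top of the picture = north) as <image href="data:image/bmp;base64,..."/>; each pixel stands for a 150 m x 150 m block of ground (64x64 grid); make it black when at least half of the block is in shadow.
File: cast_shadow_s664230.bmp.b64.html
<image width="64" height="64" href="data:image/bmp;base64,Qk0+AgAAAAAAAD4AAAAoAAAAQAAAAEAAAAABAAEAAAAAAAACAAATCwAAEwsAAAIAAAAAAAAA////AAAAAAAAAAAAAAAAAAAAAAAAAAAAAAAAAAAAAAAAAAAAAAAAAAAAAAAAAAAAAAAAAAAAAAAAAAAAAAAAAAAAAAAAAAAgAAAAAAAAAH8AAAAAAAAAfwAAAAAAAAB/AAAAAAAAAH8AAAAAAAAAfwAAAAAAAAAAAAAAAAAB/gAAAAAAAAP/+AAAAAAAB///AAAAAHwH//8AAAAAf+///wAAAAB/////AAAAAP////8AAAAA/////wAAAAD/////AAAAAP////8AAAAA/////wAAAAD/////AAAAAf////8AAAAB/////wAAAAH/////AAAAB/////8AAAA//////wAAAP//////AAAH//////8AAB///////wAAf///////AAH///////8AB////////wAP////////AB////////8AP////////wB/////////AP///////wAA///////gAAH//////gAAAf/////wAAAD/////8AAAAP/////AAAAB/////wAAAAH////8AAAAAf////AAAAAB////4AAAAAP///+AAAAAAf///wAAAAAB///+AAAAAAH///wAAAAAAP//+AAAAAAA///gAAAAAAD//8AAAAAAAP//wAAAAAAAf/+AAAAAAAB//wAAAAAAAH/+AAAAAAAAf/wAAAAAAAB//AAAAAAAA=="/>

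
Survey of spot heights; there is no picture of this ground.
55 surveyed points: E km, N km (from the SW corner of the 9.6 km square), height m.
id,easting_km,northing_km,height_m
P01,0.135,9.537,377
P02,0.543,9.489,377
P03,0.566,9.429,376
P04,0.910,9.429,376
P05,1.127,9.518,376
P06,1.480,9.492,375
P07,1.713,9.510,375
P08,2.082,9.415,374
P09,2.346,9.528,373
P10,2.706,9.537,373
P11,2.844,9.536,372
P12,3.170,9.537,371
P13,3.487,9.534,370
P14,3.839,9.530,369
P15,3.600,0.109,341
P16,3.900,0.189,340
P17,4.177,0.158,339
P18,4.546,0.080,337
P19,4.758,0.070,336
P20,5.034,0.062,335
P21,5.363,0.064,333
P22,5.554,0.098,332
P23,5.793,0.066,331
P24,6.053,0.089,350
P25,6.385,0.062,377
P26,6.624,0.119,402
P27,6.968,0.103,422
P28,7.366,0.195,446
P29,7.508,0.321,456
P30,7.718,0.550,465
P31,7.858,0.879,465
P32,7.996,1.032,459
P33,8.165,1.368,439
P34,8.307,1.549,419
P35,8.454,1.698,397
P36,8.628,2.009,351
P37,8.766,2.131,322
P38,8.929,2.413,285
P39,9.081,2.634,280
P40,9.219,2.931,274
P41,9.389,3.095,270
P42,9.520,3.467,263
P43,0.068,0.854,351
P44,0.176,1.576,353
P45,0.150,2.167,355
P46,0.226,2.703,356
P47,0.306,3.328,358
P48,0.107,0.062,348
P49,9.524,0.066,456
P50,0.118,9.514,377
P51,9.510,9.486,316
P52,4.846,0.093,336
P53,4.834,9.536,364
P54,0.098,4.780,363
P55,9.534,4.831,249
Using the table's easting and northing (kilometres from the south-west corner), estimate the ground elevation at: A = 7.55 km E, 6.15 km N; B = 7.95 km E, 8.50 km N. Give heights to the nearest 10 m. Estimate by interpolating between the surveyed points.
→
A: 290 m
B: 320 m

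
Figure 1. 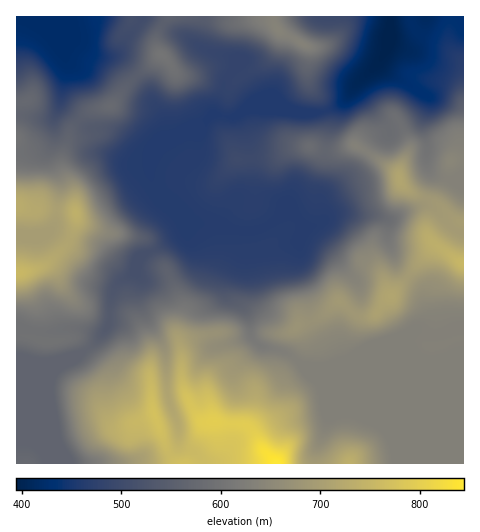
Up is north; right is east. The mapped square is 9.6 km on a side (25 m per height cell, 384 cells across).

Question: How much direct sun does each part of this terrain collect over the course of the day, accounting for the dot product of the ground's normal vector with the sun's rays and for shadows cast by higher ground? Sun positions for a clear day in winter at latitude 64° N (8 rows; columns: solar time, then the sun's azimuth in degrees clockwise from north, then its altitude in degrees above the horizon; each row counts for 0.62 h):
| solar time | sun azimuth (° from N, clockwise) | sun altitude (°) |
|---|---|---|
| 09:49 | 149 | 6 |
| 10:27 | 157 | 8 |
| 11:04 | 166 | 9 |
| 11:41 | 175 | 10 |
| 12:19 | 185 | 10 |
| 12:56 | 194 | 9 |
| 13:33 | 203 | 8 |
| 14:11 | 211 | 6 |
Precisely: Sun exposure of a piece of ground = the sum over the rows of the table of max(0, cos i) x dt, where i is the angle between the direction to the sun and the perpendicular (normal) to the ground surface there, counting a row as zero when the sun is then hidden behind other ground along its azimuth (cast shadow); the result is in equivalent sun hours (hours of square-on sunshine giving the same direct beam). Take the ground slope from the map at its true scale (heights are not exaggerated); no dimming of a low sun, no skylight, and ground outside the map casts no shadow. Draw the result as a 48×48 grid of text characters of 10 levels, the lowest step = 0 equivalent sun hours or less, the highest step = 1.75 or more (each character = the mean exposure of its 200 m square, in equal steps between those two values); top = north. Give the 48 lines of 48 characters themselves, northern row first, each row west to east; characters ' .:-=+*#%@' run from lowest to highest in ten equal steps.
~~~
--=======-:--::-+**+==-====-:.   .::-=====------
---======::==:.:=+*###%%%%#+-      -=+=====-----
:-----=---==-....:-+*%@@@@@%#+.   :+++======---:
..::-----+*+--:. .:-=+**#%%@@@%*+*#**+==--==---:
   ::---:--::-=+:...:-====+%@%%%%@%#+=--::::-==-
.  .:::::.  .=**=: .:-==-=+##***###*=-:....::---
   ....  . .:*%#*+=====-=++*******=-:.   .::::::
 ....     .:+##%%%@%*===++++++**=-:.      .:::. 
.:-:..    .=**+#@@%#*+=++====+##+-.             
=+=-.....:-====+**++++++===--=*#*-             .
=++-. :=*##*+===++======---:..         ::       
.:::..-++*##*+======-:::::.           .:=:      
::...----=+++=======--:::::..        ::--:   .:-
=-::.:-=++*+====-----=--------:....::...   .----
--::.:---===--=------=-----==+**==+##=    :---:-
.   .. ..:------------======*#%%**#%@%+   -::--=
        .::-----=-----=++++*###%%%#**##=:::::===
         ..:----===--=+++++**++*##*+==++=-. .:-=
         ..::--============++====++++==+*+:   :-
::::.  .....::--================-==++=+*%@#=:. .
=----:::... .:--================-====++#@%+---: 
++++===-..   .:--===========------:::::=+-:.:--:
**+===++=:     :--=========------:..   ......:-=
===---+**+++=:.:---------------::.    .:::--:..:
::-::-==+#@@%#+:.:------------::.    .::-====:. 
...:-+++*##**=:  .::-------::.     .:::..--=++-.
..:-++##***+=-::....::---::..      :=-:  :-+*#*=
==*#**#*++++--==-. ...::::.        :==-. :+**##%
%%@%*+==++=-::---.   .             .---:.-++++*#
@%%##+-:---::. .:.               ...:::--=++++**
%#**#*=---::... ...    ..   .  .:--:.:-==++++++*
#*++***+=--:..:.  ..    ...:-:::-=+=::-+**+++==+
+++++**#*=--:.:.         ...::--=+**++*###+=====
-======++-..:. :.    ....:..:-=+++++*#%%#+======
==----==:    . .-::-=++=:-*****++==+***+===----=
*****#*-.      .-::---:. .-=**++====+===========
=++*+-:.   .   .::::...::  ..-++++==============
====-:    :....::::. .--:  .::-=================
====:    .:::-:::::  .:::..::::--===============
====-....:::-----:.....:::::::.:--==============
=====--:::::-----=:::...:::.. .:--==============
=======--:::::-:-+=::.   ... .:---==============
=====+==--:::-=::+=:::    ..:----==-============
=====++==----==-:=+===-::..:::::--:::--=========
=====+++++====+=--=+++++=-... .--:. ..:-========
=====****#*++**+-:=+++===:.   -=:.    :-========
---==+##%@@@%#*+-:-=++==---  -+-...  ::-========
---===+**+**+===-::-====-==::--:::::-----=======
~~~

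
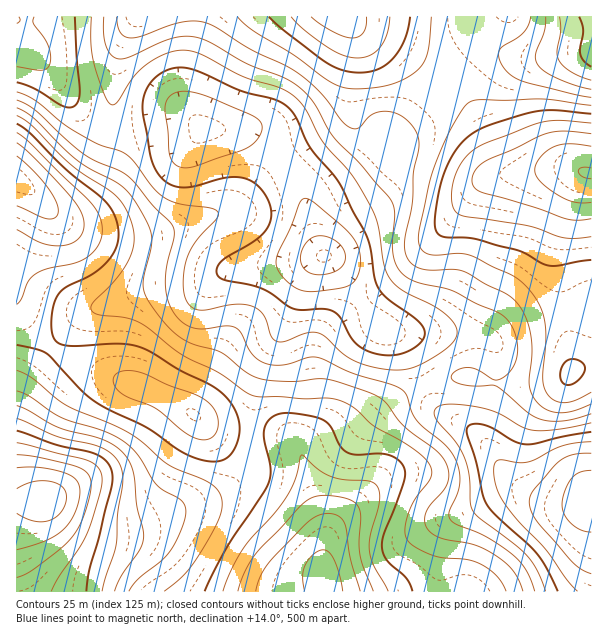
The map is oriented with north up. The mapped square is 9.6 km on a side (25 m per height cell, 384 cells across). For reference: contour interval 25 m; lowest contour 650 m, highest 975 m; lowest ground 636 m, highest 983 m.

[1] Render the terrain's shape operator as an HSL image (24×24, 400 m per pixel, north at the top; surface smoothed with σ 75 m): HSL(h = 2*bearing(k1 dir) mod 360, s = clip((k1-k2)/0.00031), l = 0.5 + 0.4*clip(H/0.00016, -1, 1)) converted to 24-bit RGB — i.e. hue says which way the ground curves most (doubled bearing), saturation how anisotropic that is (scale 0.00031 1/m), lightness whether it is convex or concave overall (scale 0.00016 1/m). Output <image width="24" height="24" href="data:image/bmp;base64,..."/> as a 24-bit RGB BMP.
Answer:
<image width="24" height="24" href="data:image/bmp;base64,Qk32BgAAAAAAADYAAAAoAAAAGAAAABgAAAABABgAAAAAAMAGAAATCwAAEwsAAAAAAAAAAAAAi0qrrWPEakK1L5yji815vpaMnGOlT0uQRFuYv5em0KClonaosb2Y0va3T8mfVBualEK3RFOtj7C2rs6+yODIorfFIiacNDB+R42ZRkHGy0zerlhzcKs1nJk7hm1VYml8QnmJdaqZyqC5yo3Dz8Wm+f2sVWksEBgjU6qnUo/Tm8DUu9zSvNPLx33DdBaIYStjNphuGztcnx+g52N3wJFZhJxGVY1LWnhhSYBiPZlSdY9ivn2P2r6v+dnGyC1hIVNADowVFFwVRqIgnNFLpY05bRUbYhtBakh2TGYmEiEfEB4jz4B05IqQxKNsY4lGS2U+XYA/NZA0O3FJgahTu9Wb5rDA/33TxG64emU7Ql0XF6IALo4WaiIXYyQWXWU6SWZVSTAOJiMNADMBHEoG6XkQ7ptUoGw/YG00OrMlM6NaP1lTfcQpbu4fhoVI3l6V643CuWnbxdTlmvHSFBxjXxIxtn8wWn9FSkgyfxw+ey8rIlwWBC8EQYUA1uY2sGpfo7R8WOZwInuHTj1to+BwfM9OOWdRXZFx07HDuMDr2+Xw14DfLgAzihE37r0hV0oZLicVnzG2w47HlYbBK4PDLO2MVMx3hqepxePKqePJCCqfQ3XU1ezdwprDWHSNPJZbbthQYMNNq1UmRQAQMwAipUVZ+0pGvCgRK3YlPlXAqLXToqHki5vpmdbhas3cj+Ps2PPus7vcAh3RUc7rnMvLz3HEv4zKgZG8vMVpdS4QMwMAVgQOPUaPTXm99FTn+dLjq8raQ4HJic3Hep/Nkqravdfnmtrrg/LqmsrFtn2rNUytSJ+zi1Jop59hkMa3hYXP1W3m9in/zE7/qajtj731Gy//i0X18Nvk7tX2Vba3dNTCaLTSg8zXncjEk8amZrmZiVWFs1tBYIBALEpFgEhYr9duS7c4SV89ajJXqDOuvnfW2qPThGaxJhVZaz+R6fDI3anaXtCVN9qZQryxZ5qNmqV1nst4TaGGXiyH1lt3wGxQKExIOoNo3tZ6lXk3NywdJx0RQT4TZWMWt5QXjFEsIhUtTpg+wPRzoKJeksGPRZdML1YnRG0qfLU7vtlLTmczGic4rm5/3qbEcm/IJJK7xYeW1lKWhyFyYiEzcmQsY4IzkqI8gWE+LDJKR807qN9hjpFgwYl1ljo9cGMxO4geQqEbrMQreXRAGjw2MXYmprU7t5thN4iLRmia6TPL1QC22xNxwKdMP6k7Vn5blVteSXqDVs9Ui8VWfoVewkMxsjQ+sqtzZ7huQbleW6BPh35bNkRMTWM1d5AfjKcXRmweECMQJg0Shg1c5Xm+8MfNqrxtNWFbd5lqYqufbLN0sqdZeXdJnVRMvaiKsdi/otHVgrPPW2fFtGbCZ0CMWFh5oKFfoblcf3hGIxAiGBIhKm9MasW28s3o+tDjTFK1WbCLZJhsa31Xs2pGmY5ScaaFv+7Qy/Typ73jiZvQNVjfjlDywGH3m3rXp6rJsLfIdi7EXBC6LDvQRr2wIaVbR4qc+rPG4ZS8dHuXi2t5fF57n3Vnt5txq/bizP/vntn6k3bnzYnPQFqdJCCHskrQzZPTwKbCtXecfiSTXDaNaTt+pIFRNrtBEXRxyG6c9sDNvY3EeHO4eGzAlYC7zKXJzP/vp/nlLSuaexlb7SoNfU8wFBsfPFw7qolpwmRvvjJihjB/ayVaZi84ddpvgtq9E22bKoij6tPc6dnyoY3qi27gmpvcztzxvfDMhkCNMAMgMwYG05IQunRDKzRRMmE8W3c0ilg8tEppmyKgoBKKk9OIifmqUpuWO0lkFnxZStVQvcOZlXLLlYTeyt/ut8/o15GOWgRQPQAxyyMtsdphkKFnVzZ4akhbaVY1aGomaWMrOxIyq0Rs1vbGh7xZTT1DVXRSLJpLE6oXT6kuS5Fpbr+kndO2h5XB2QANMwAhTAo64ZxZ6u5mY185Qic2XzM0eDwykmsuTDwiJBwqW9kvzvZFknIyRX9XS6yUbamRR7RmM7c/KaJJJ8k4RM8+RKhzWBAATwo0gTKB5K5t+8FVZkk4NTFHa0RpiFFsqmdug1WiPHmreMJoz7NNoMVUM89wLK2RXKyTdqqNbqJhVZExPp4MSokJMkAJbFU1QTpjTjqH43+C/6eKqllLMkRNPExgaXGSj5GlfXSwWlSfmJx5t82ny+XPd8rAMq2tRKGQbItqj0xGtHckiLITSW8ZTUseYW+eQkCJLkaAwW2q+9DQ5p/HXUXEKnq+U47Ag4eugl2uk1evmNKqqefJwdnEloyzXIeiQ3aGZ1R2lj130qyDq9yfRJ7INzi6"/>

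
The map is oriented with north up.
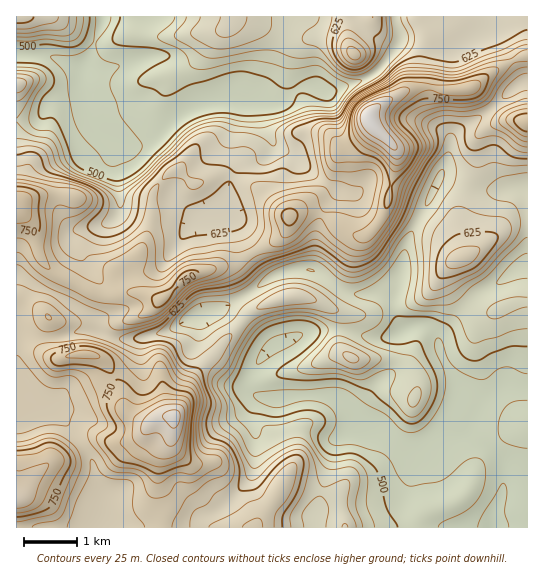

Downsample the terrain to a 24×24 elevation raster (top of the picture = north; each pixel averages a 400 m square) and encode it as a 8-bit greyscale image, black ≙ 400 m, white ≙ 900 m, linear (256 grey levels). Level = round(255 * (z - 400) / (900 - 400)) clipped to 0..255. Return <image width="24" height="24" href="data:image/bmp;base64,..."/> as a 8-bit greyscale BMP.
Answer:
<image width="24" height="24" href="data:image/bmp;base64,Qk12BgAAAAAAADYEAAAoAAAAGAAAABgAAAABAAgAAAAAAEACAAATCwAAEwsAAAABAAAAAAAAAAAAAAEBAQACAgIAAwMDAAQEBAAFBQUABgYGAAcHBwAICAgACQkJAAoKCgALCwsADAwMAA0NDQAODg4ADw8PABAQEAAREREAEhISABMTEwAUFBQAFRUVABYWFgAXFxcAGBgYABkZGQAaGhoAGxsbABwcHAAdHR0AHh4eAB8fHwAgICAAISEhACIiIgAjIyMAJCQkACUlJQAmJiYAJycnACgoKAApKSkAKioqACsrKwAsLCwALS0tAC4uLgAvLy8AMDAwADExMQAyMjIAMzMzADQ0NAA1NTUANjY2ADc3NwA4ODgAOTk5ADo6OgA7OzsAPDw8AD09PQA+Pj4APz8/AEBAQABBQUEAQkJCAENDQwBEREQARUVFAEZGRgBHR0cASEhIAElJSQBKSkoAS0tLAExMTABNTU0ATk5OAE9PTwBQUFAAUVFRAFJSUgBTU1MAVFRUAFVVVQBWVlYAV1dXAFhYWABZWVkAWlpaAFtbWwBcXFwAXV1dAF5eXgBfX18AYGBgAGFhYQBiYmIAY2NjAGRkZABlZWUAZmZmAGdnZwBoaGgAaWlpAGpqagBra2sAbGxsAG1tbQBubm4Ab29vAHBwcABxcXEAcnJyAHNzcwB0dHQAdXV1AHZ2dgB3d3cAeHh4AHl5eQB6enoAe3t7AHx8fAB9fX0Afn5+AH9/fwCAgIAAgYGBAIKCggCDg4MAhISEAIWFhQCGhoYAh4eHAIiIiACJiYkAioqKAIuLiwCMjIwAjY2NAI6OjgCPj48AkJCQAJGRkQCSkpIAk5OTAJSUlACVlZUAlpaWAJeXlwCYmJgAmZmZAJqamgCbm5sAnJycAJ2dnQCenp4An5+fAKCgoAChoaEAoqKiAKOjowCkpKQApaWlAKampgCnp6cAqKioAKmpqQCqqqoAq6urAKysrACtra0Arq6uAK+vrwCwsLAAsbGxALKysgCzs7MAtLS0ALW1tQC2trYAt7e3ALi4uAC5ubkAurq6ALu7uwC8vLwAvb29AL6+vgC/v78AwMDAAMHBwQDCwsIAw8PDAMTExADFxcUAxsbGAMfHxwDIyMgAycnJAMrKygDLy8sAzMzMAM3NzQDOzs4Az8/PANDQ0ADR0dEA0tLSANPT0wDU1NQA1dXVANbW1gDX19cA2NjYANnZ2QDa2toA29vbANzc3ADd3d0A3t7eAN/f3wDg4OAA4eHhAOLi4gDj4+MA5OTkAOXl5QDm5uYA5+fnAOjo6ADp6ekA6urqAOvr6wDs7OwA7e3tAO7u7gDv7+8A8PDwAPHx8QDy8vIA8/PzAPT09AD19fUA9vb2APf39wD4+PgA+fn5APr6+gD7+/sA/Pz8AP39/QD+/v4A////AK+ij4OBipGLf36GinRaWV5ENTAtJx0WHdC8m4eEjZqUiH13f4RkWlhALyksLyoaHc3Hq42Tm6+nn49yaINvVFM+KyUlJyseH7rCrJSvwc3LpI5jTmJjOjMrJSMiIyUiJI+YkZqyzNrcl2VKQEVFLiIhIygiISImKomKjJi3x9ffn106Ly0zLCIkL0QvIiIlKYmMj6GzsrS0k1EuKCgpKCozPks8IyMjJI2iq7GyoaWOc103KTNBSlRQQkQ0Jy0oJ5Kgq62YgYFvX2dMKScwTVtJOjcqLjw3M5Oek4iMkH9YSlRdQzEvQktENCwuOEZIQ5SYjZKYoa+JU01VYmVhXE1EOUJPS0hMTYuUnZueoaCsmIRuUlVVSU1HOkNnZ1JDQpiiko+YnY6LnZuOemBQWnp1S0NpgXlXQKmfhX16jYt3d3t/jp6JiJ6icUxldXlwVL+ii3hjcYN2cG9yiK6mmpyhm11bamlnXL+lnolcZX53d3F1hpmekoyTrHNPX2BZU5CAZ0QwPGyAfXZ0d3l5i5SVspRXV2JcWHNhNygmJjlpdWxpY2VxmKq11L94XW5teE9DLSUlJik5XWBYVGF4la7g37J/anyGoUUxKCQlKCwqLTQxMTpOVozl0qmSjIqNplo2JiMnLTM0LioqLDEzMUqMwMW7vrySgEY0IyEmKzU7Pzw3OT4+RGpjbJOQip2hjjMwMiguMjVAUVlVT1BVY5CAWWRwbG96i2dfUzAtOjpIWmZmXVZYYnp5YWRxbmtqcA=="/>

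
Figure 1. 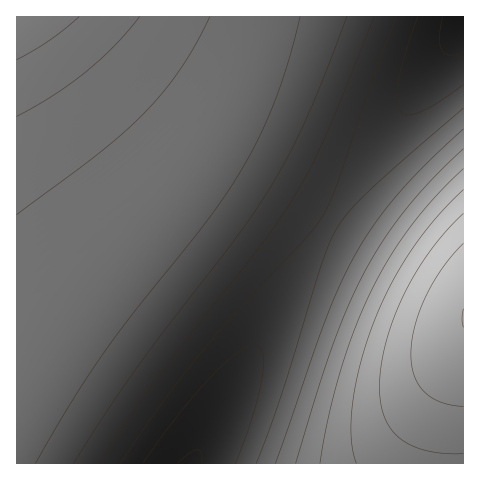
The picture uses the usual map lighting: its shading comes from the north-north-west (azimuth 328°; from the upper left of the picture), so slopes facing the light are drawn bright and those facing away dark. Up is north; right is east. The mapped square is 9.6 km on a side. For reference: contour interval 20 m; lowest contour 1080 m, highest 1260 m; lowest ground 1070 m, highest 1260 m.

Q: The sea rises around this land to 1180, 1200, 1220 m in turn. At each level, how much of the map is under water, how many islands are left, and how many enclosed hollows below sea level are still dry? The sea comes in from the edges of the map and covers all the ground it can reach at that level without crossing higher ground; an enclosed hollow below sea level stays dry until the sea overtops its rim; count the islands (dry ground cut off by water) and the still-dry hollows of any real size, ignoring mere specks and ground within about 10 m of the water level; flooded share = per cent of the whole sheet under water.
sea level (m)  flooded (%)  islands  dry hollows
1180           49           0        0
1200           78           0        0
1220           89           0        0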